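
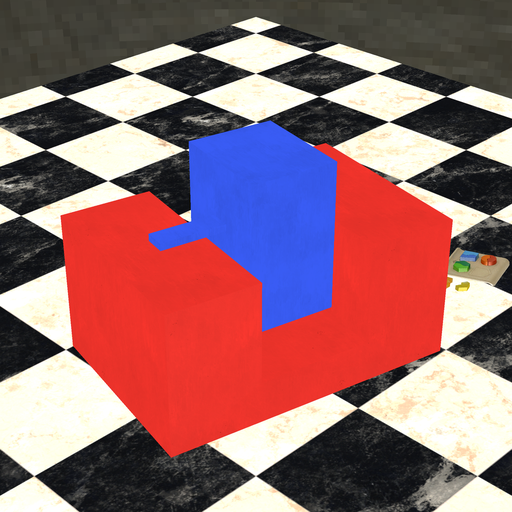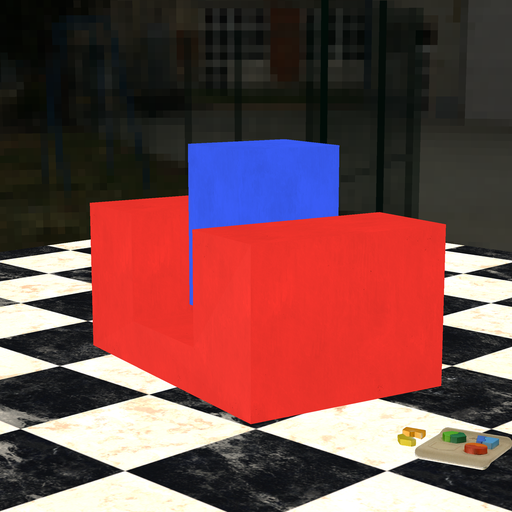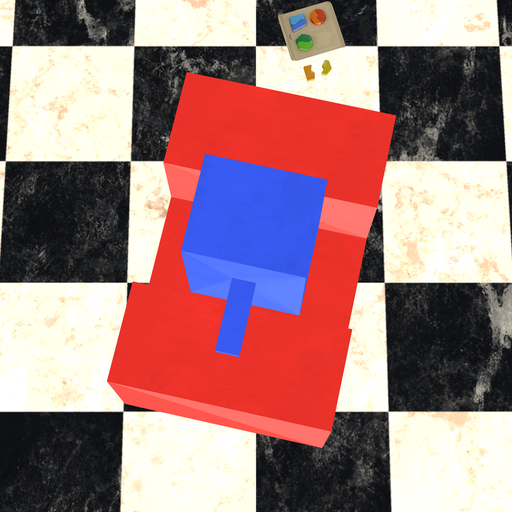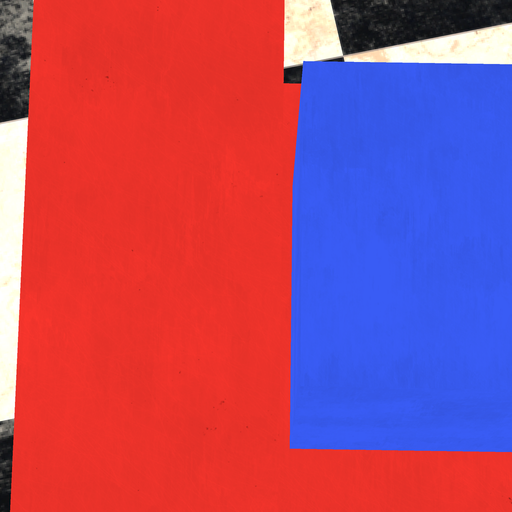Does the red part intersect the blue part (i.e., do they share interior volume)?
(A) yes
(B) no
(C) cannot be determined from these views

(B) no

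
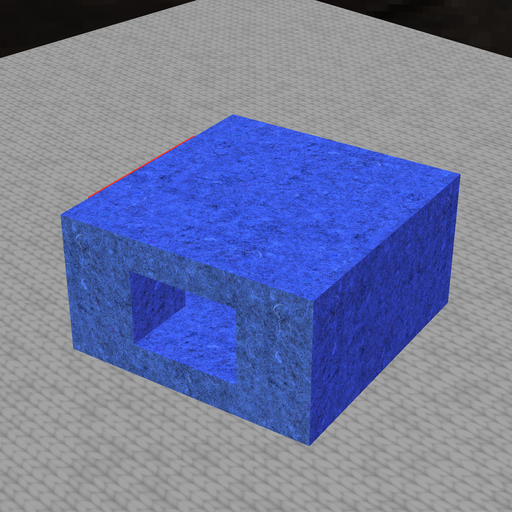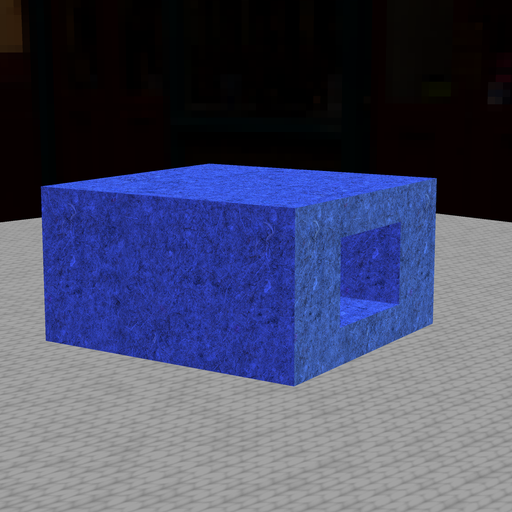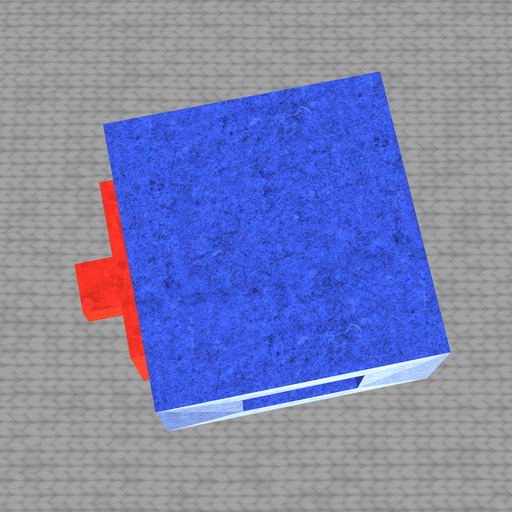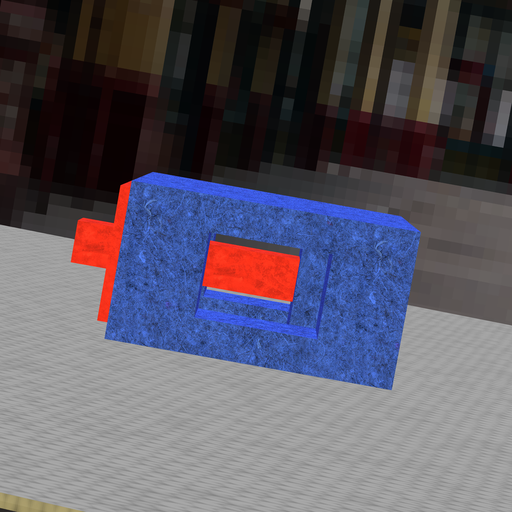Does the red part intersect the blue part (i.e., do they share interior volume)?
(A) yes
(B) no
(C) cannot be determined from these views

(A) yes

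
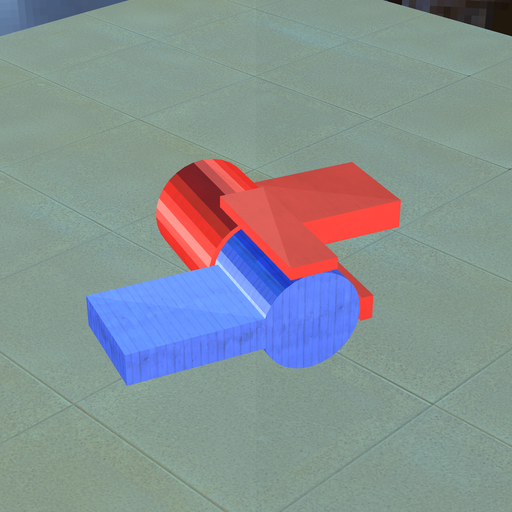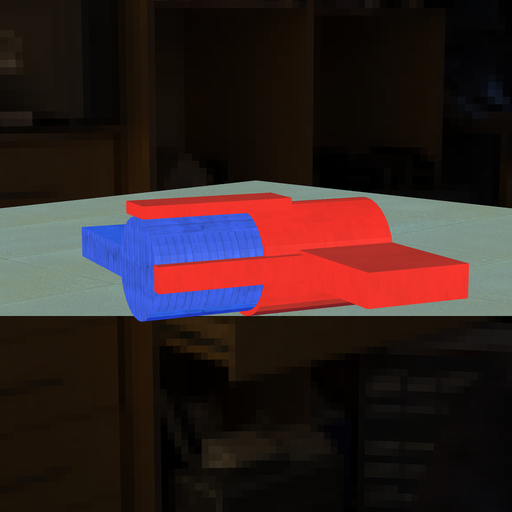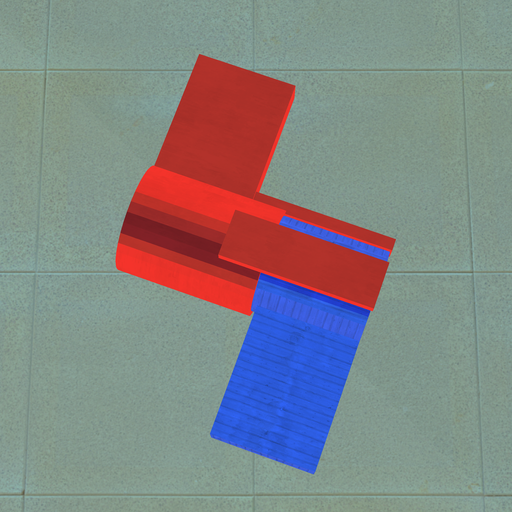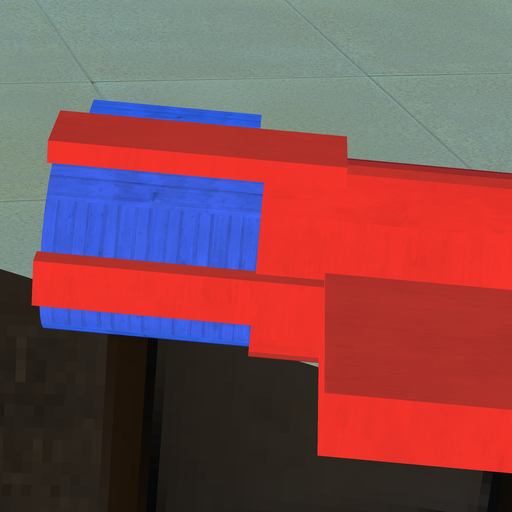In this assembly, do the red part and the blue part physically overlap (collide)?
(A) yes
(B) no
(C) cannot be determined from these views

(A) yes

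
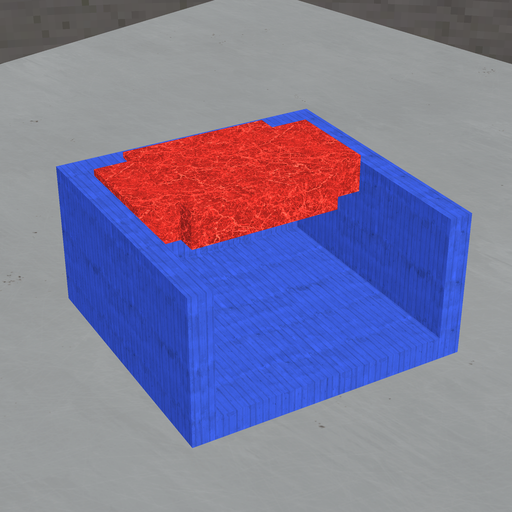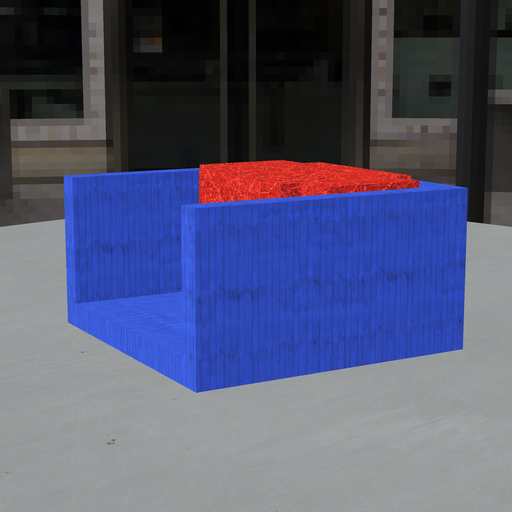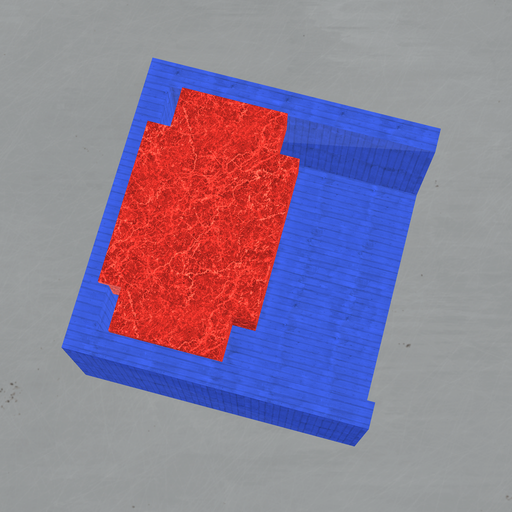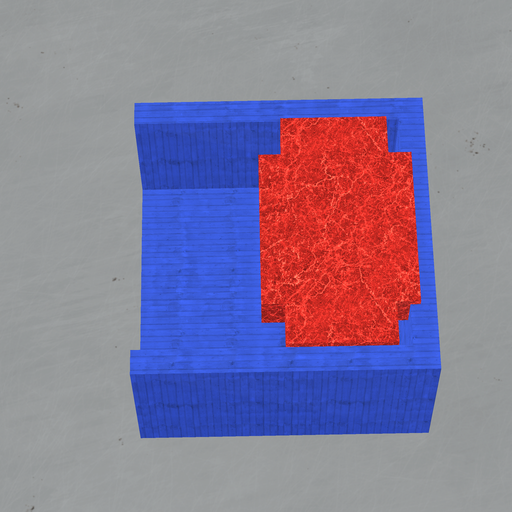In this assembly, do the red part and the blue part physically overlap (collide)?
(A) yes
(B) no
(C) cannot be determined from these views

(A) yes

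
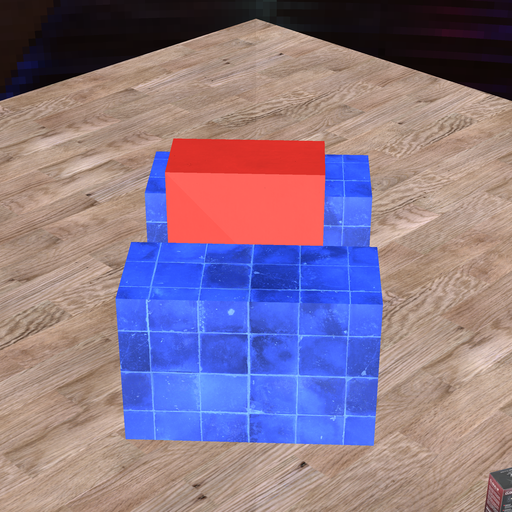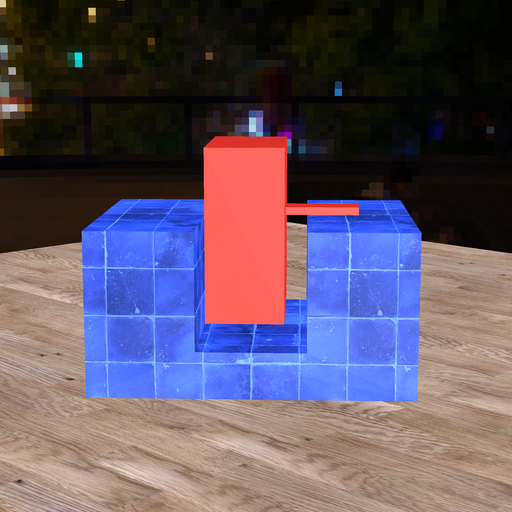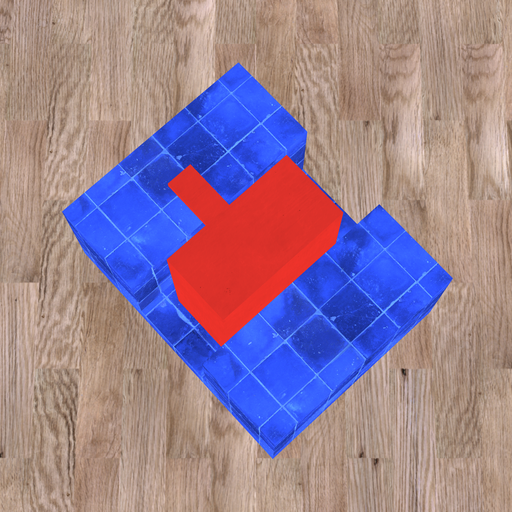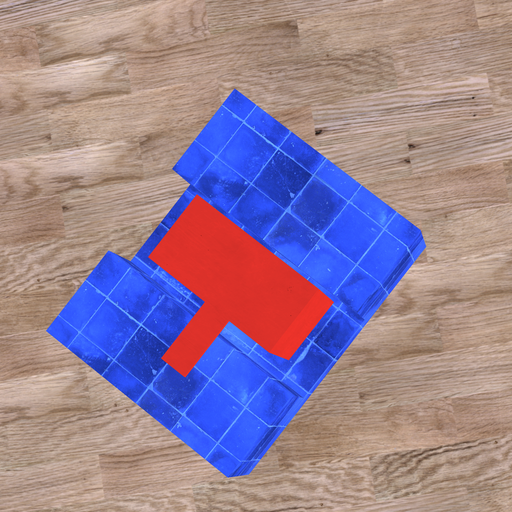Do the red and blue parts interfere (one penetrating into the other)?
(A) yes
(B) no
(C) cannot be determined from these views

(B) no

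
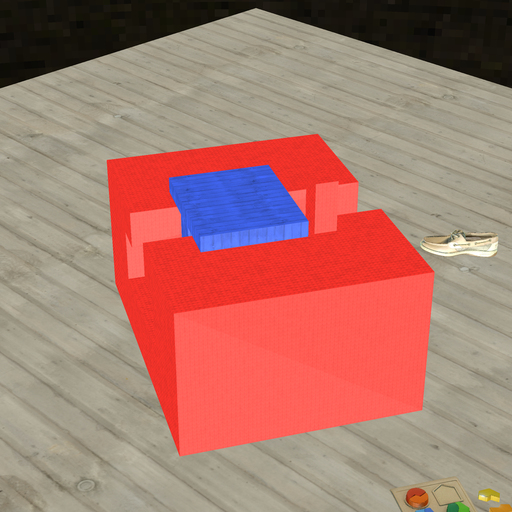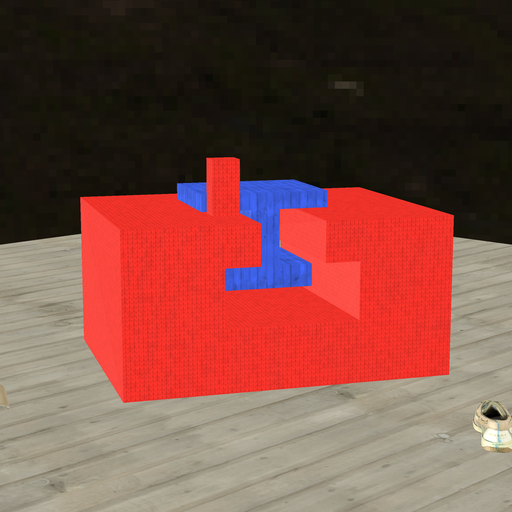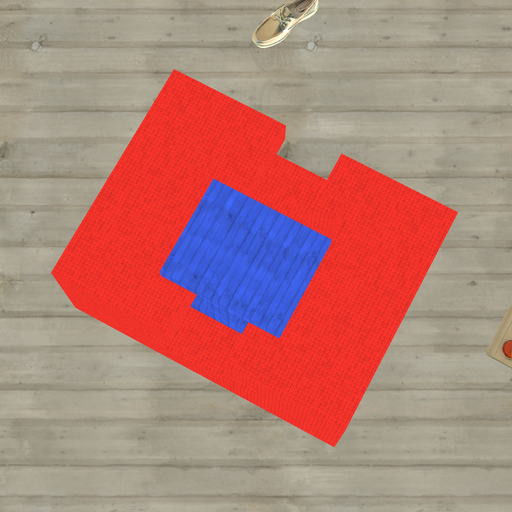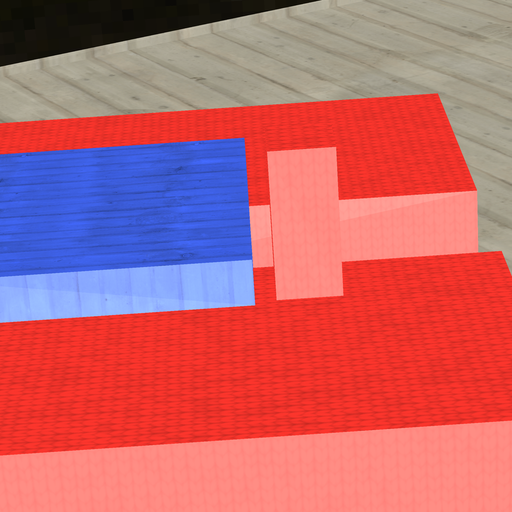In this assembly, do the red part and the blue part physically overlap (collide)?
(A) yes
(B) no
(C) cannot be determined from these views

(B) no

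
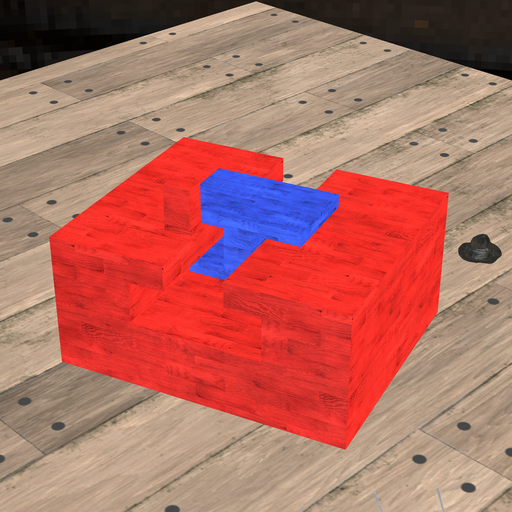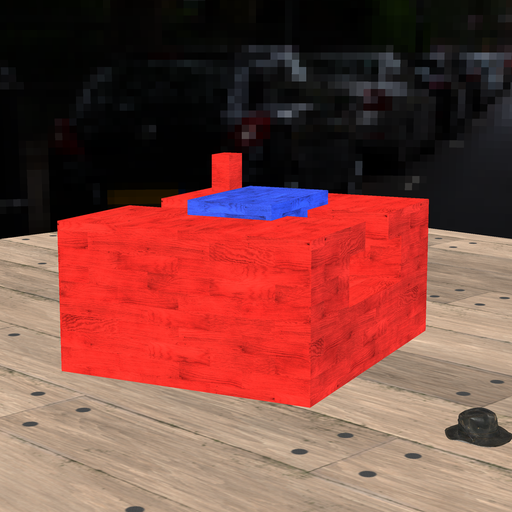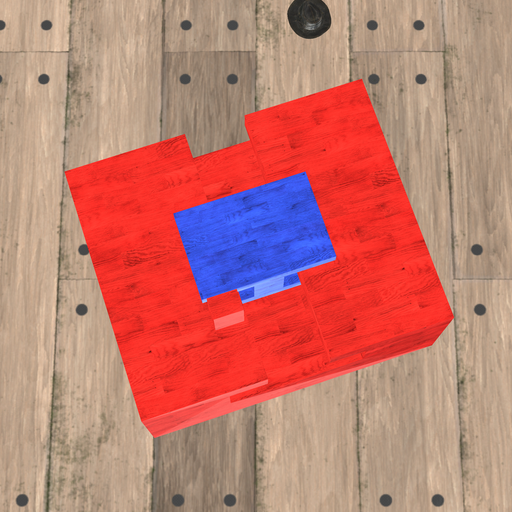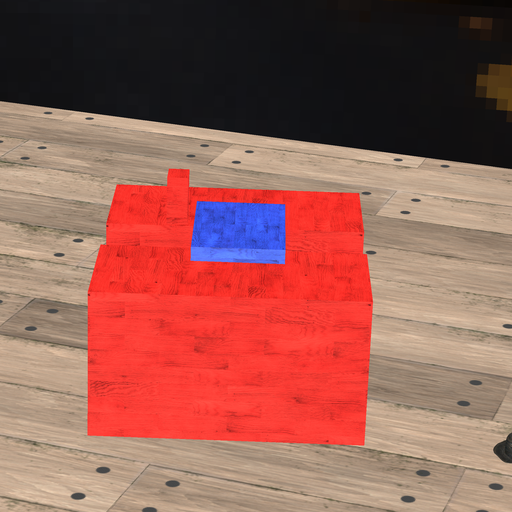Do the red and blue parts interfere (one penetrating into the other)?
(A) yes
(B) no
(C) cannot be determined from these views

(B) no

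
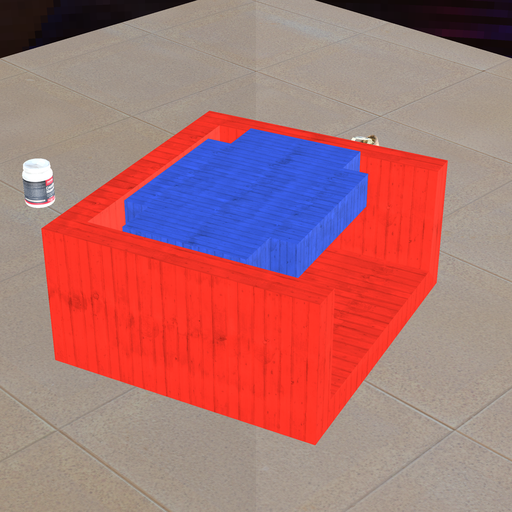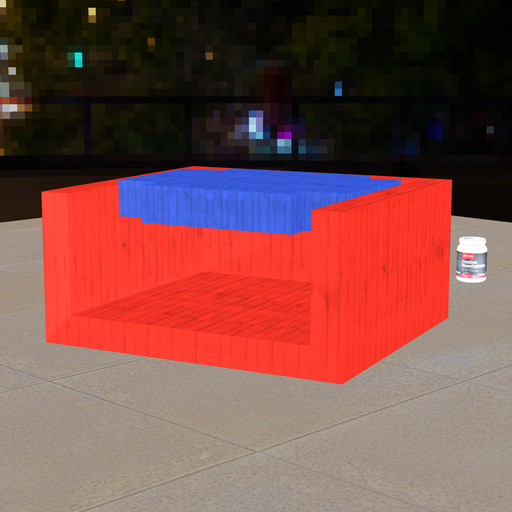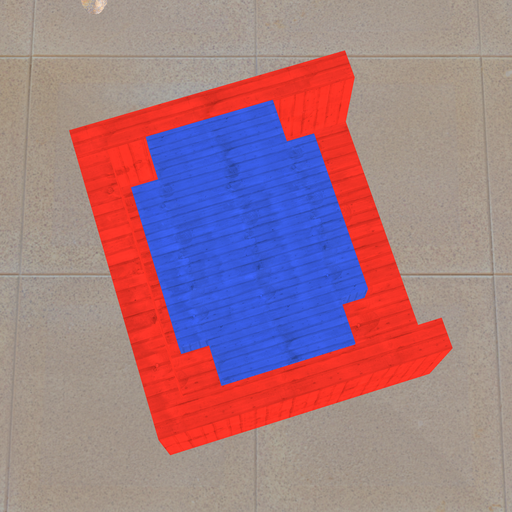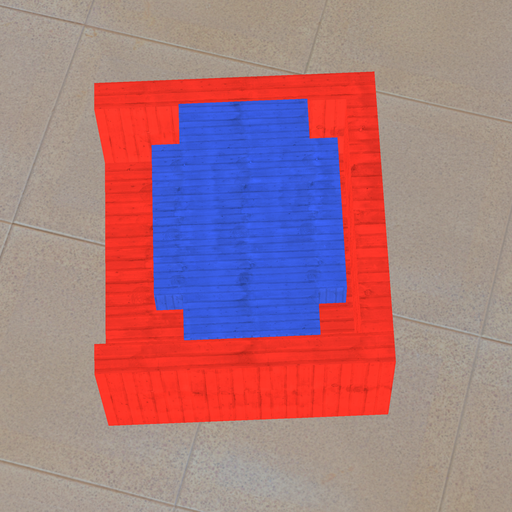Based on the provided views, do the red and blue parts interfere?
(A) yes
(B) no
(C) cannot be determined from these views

(B) no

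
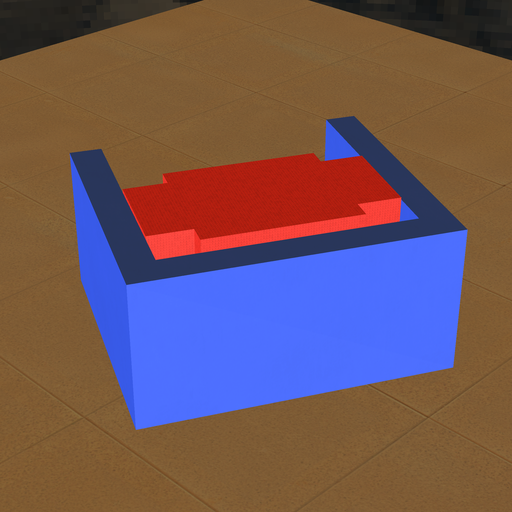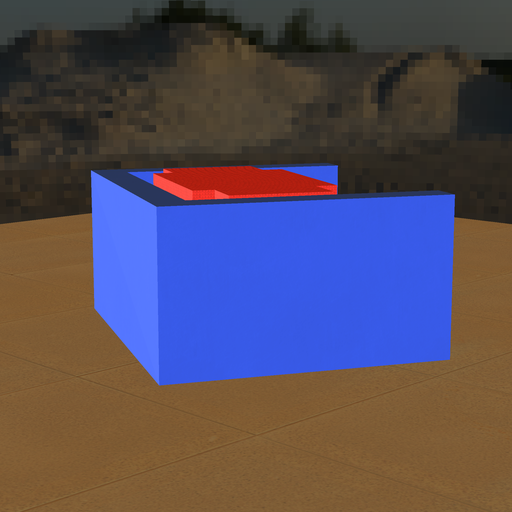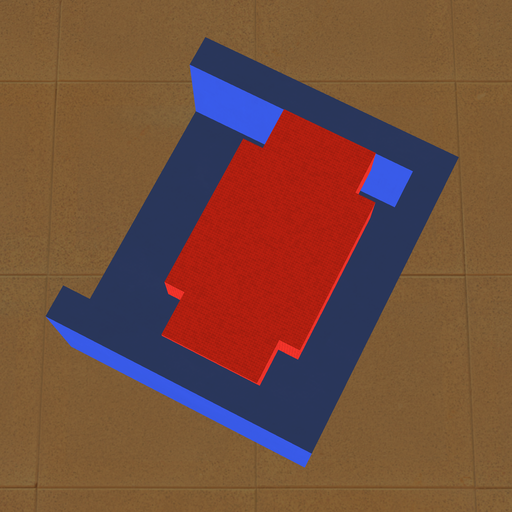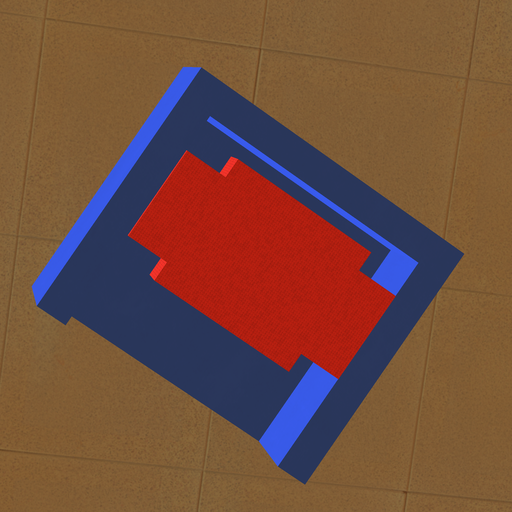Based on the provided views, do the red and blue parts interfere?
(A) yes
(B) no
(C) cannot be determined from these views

(B) no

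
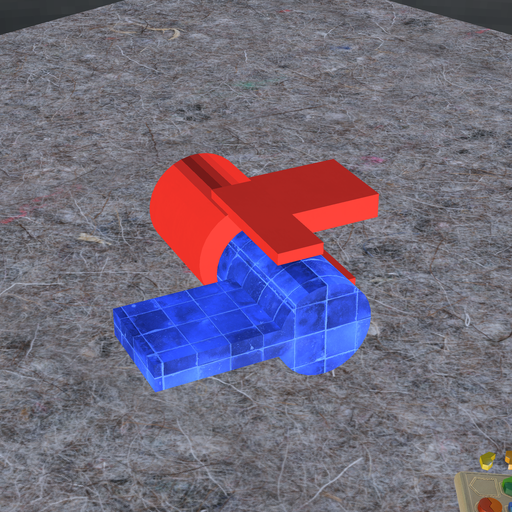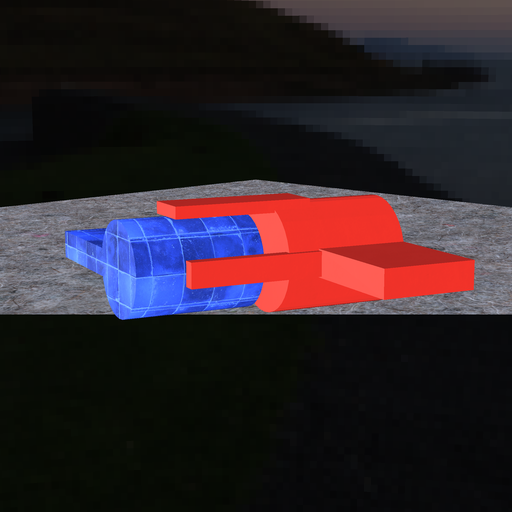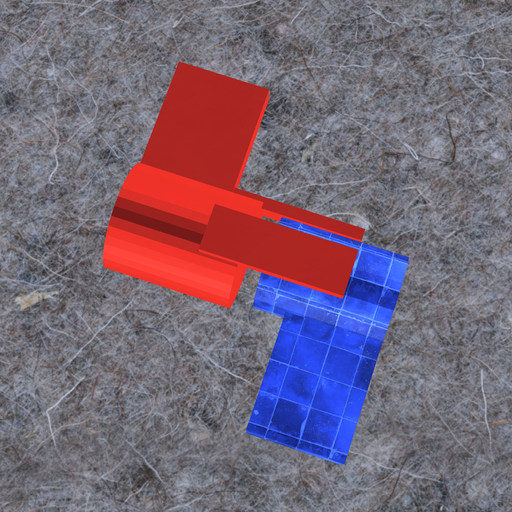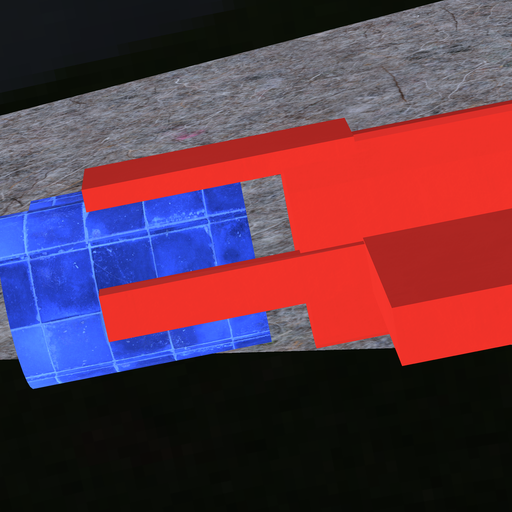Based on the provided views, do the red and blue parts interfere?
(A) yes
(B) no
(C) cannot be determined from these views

(B) no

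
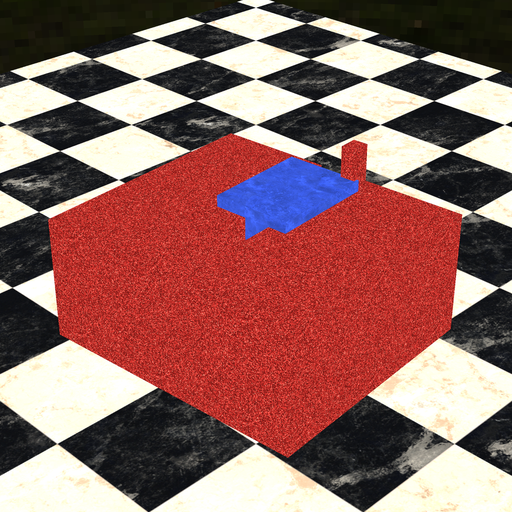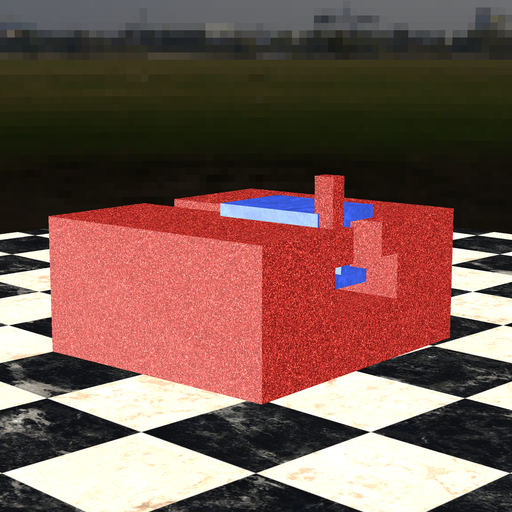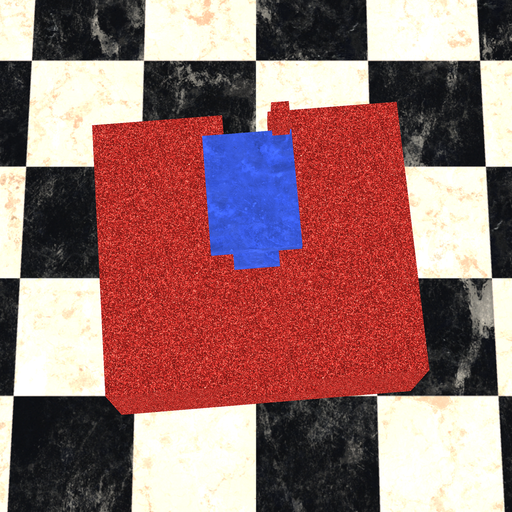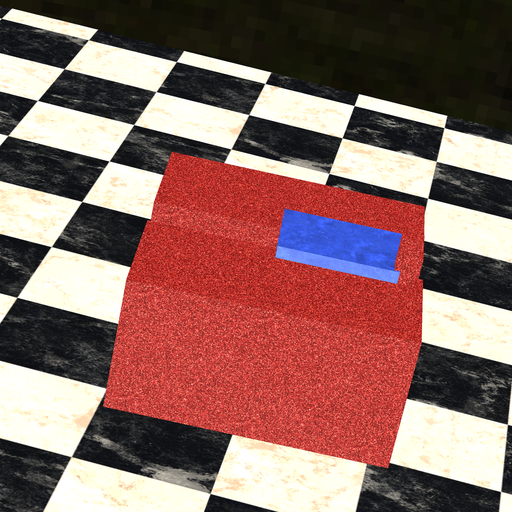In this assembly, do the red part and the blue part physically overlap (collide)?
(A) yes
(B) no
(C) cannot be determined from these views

(A) yes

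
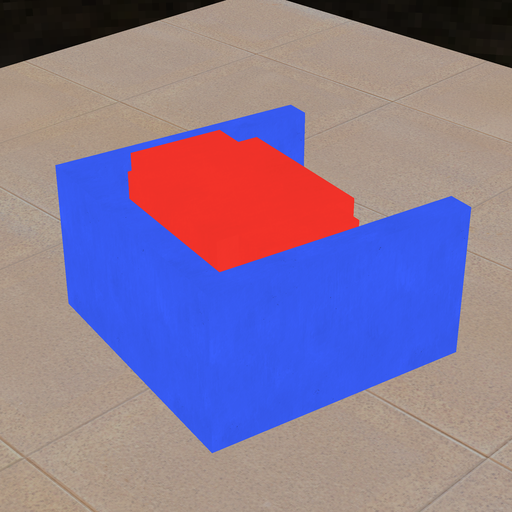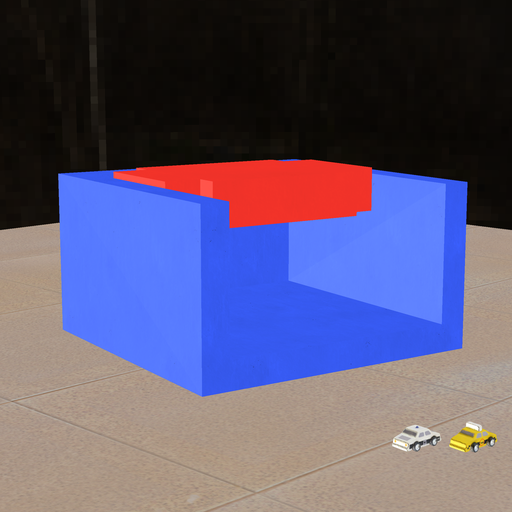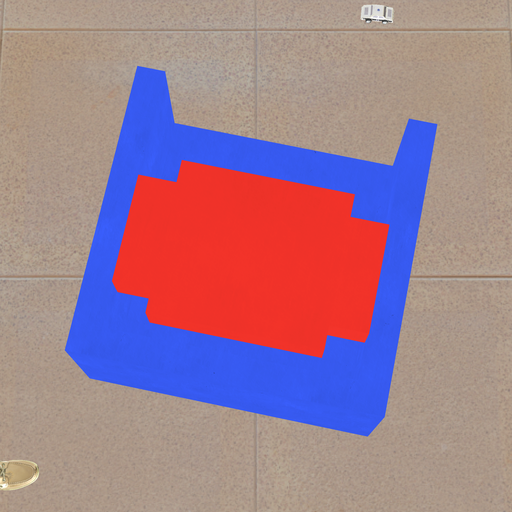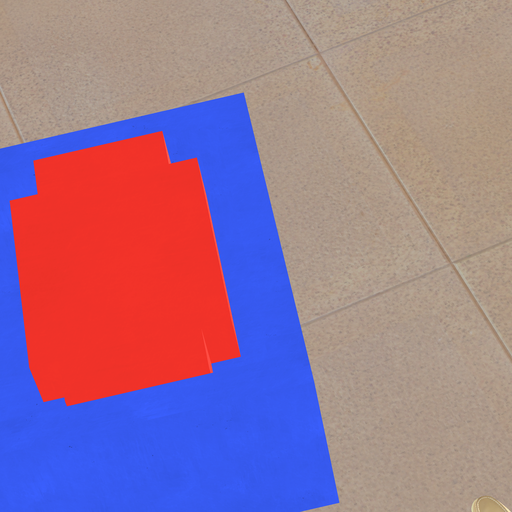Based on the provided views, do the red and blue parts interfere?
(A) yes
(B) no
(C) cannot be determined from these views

(B) no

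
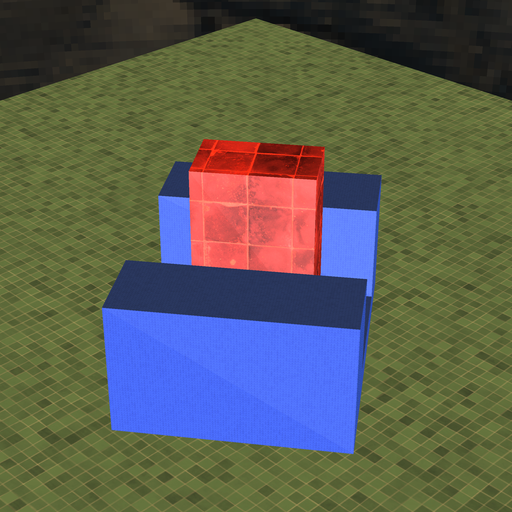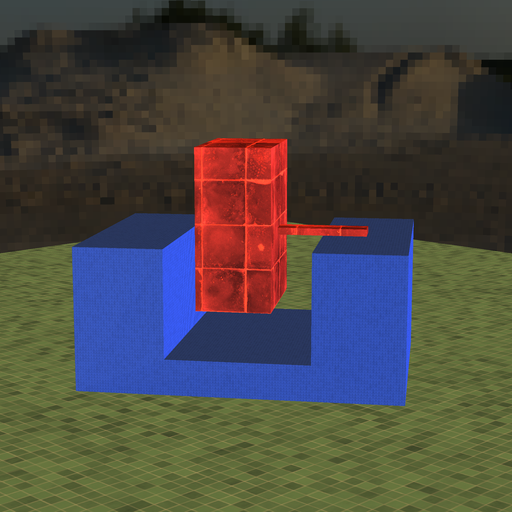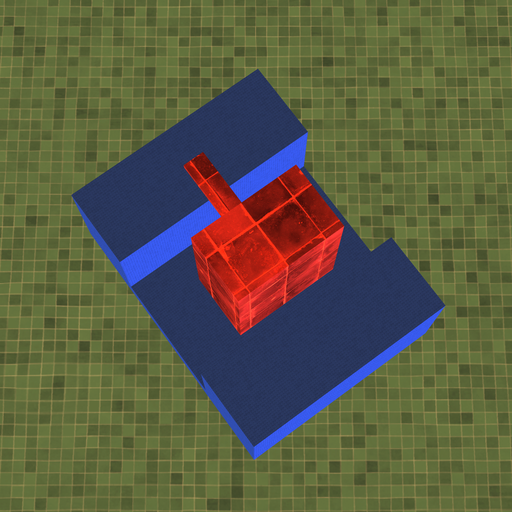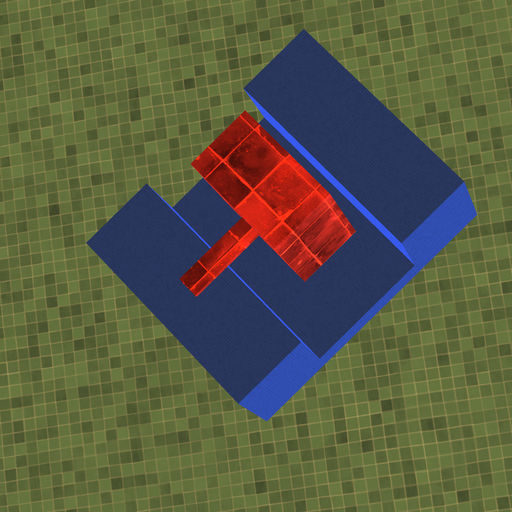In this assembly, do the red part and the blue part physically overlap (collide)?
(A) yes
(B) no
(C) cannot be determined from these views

(B) no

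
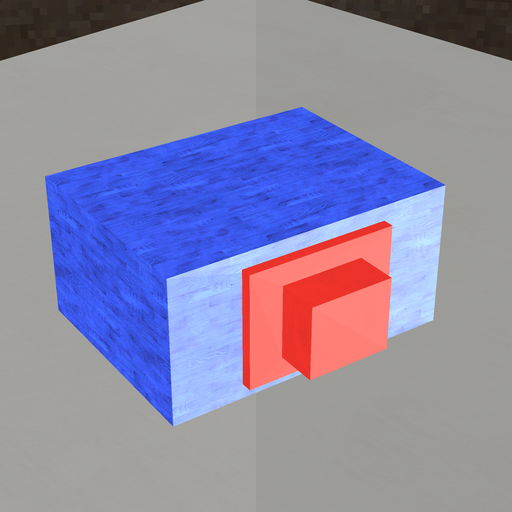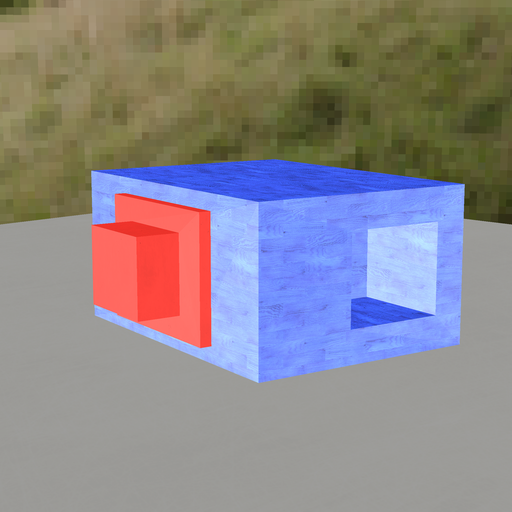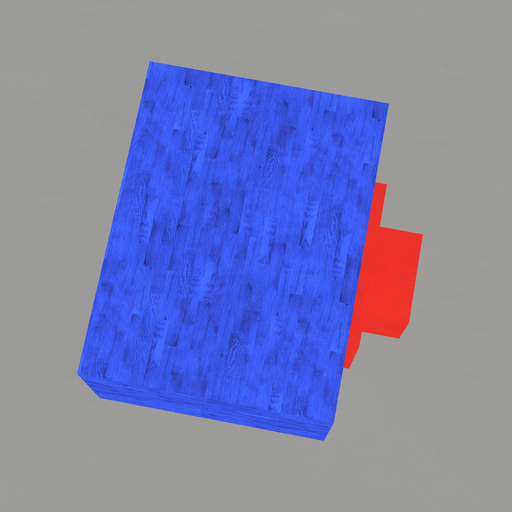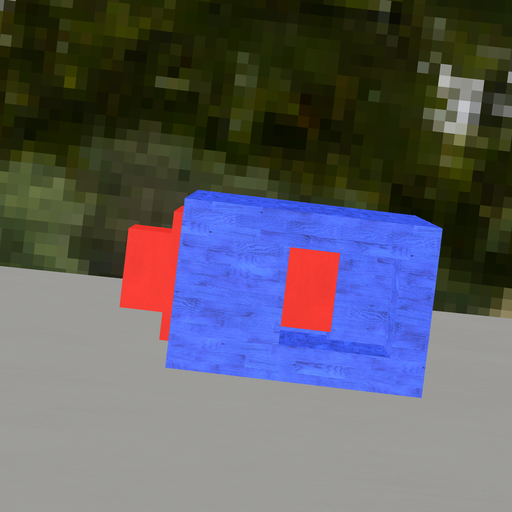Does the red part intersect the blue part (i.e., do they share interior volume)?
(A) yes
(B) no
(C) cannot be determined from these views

(A) yes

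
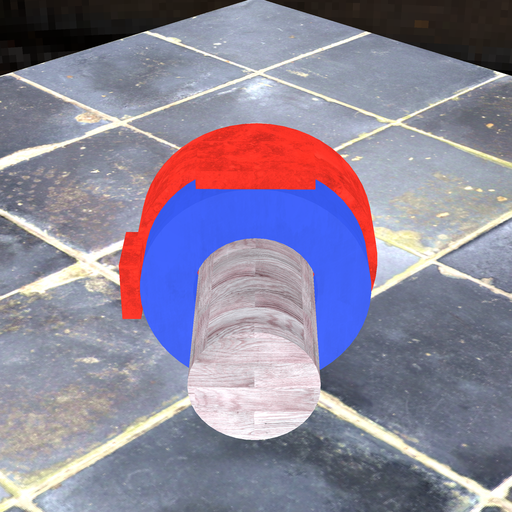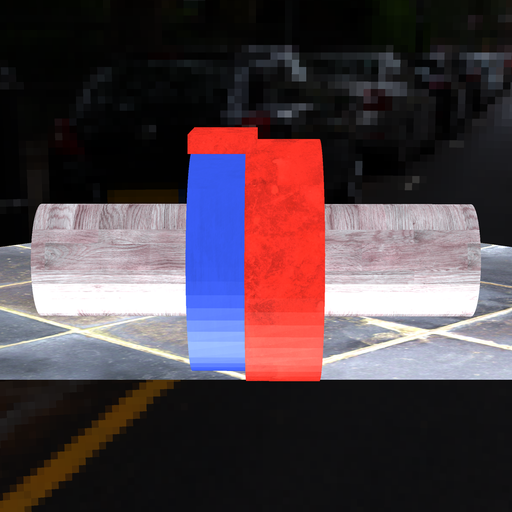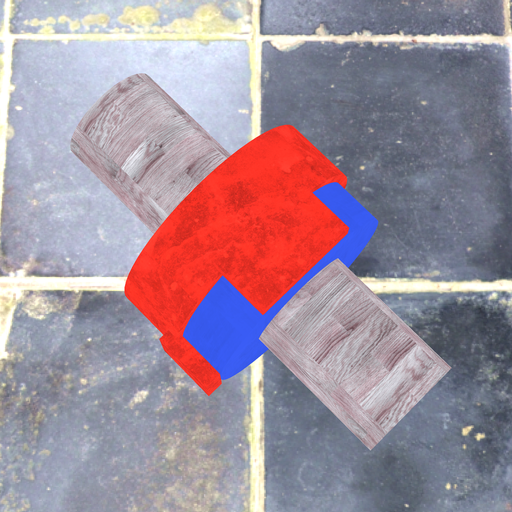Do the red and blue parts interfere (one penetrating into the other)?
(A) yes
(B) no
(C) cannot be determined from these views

(A) yes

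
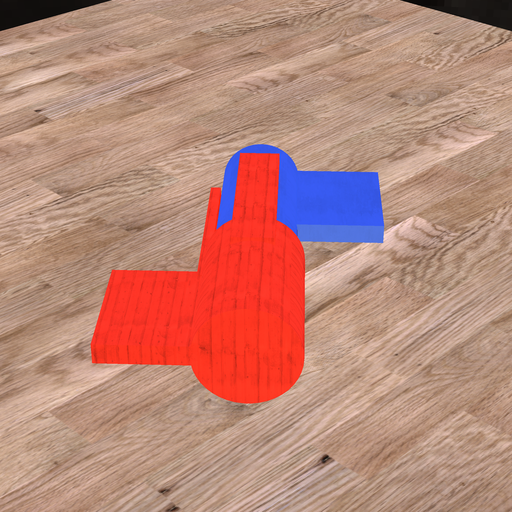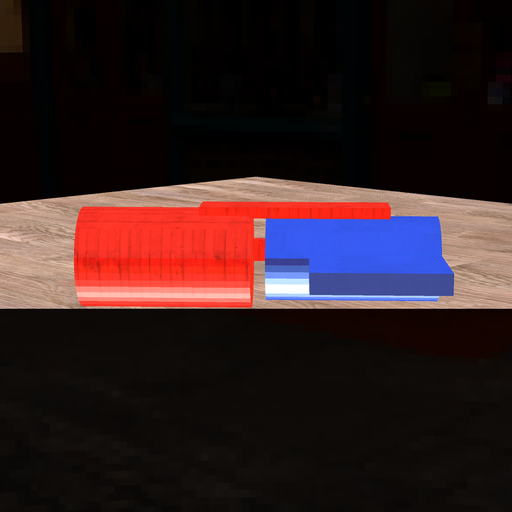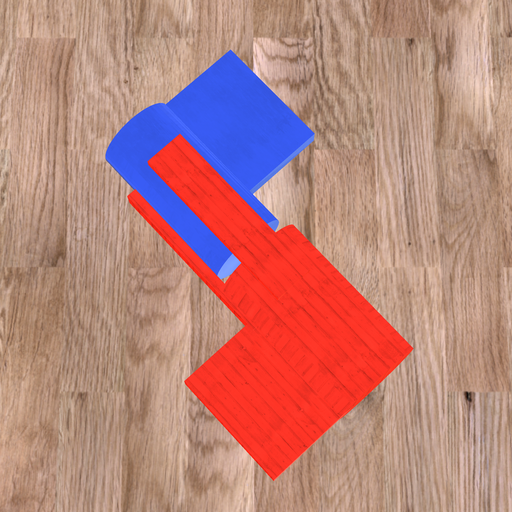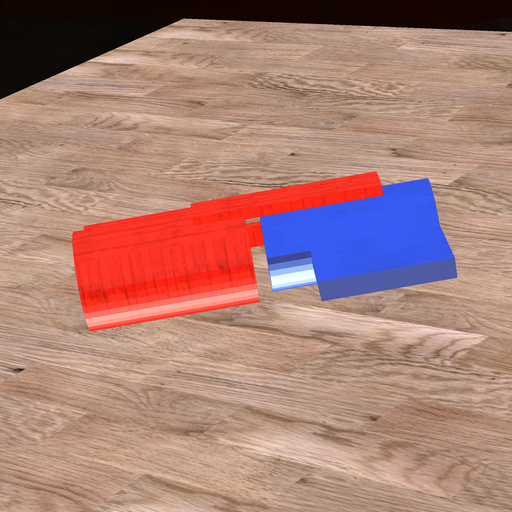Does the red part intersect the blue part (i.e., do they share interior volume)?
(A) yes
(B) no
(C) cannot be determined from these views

(B) no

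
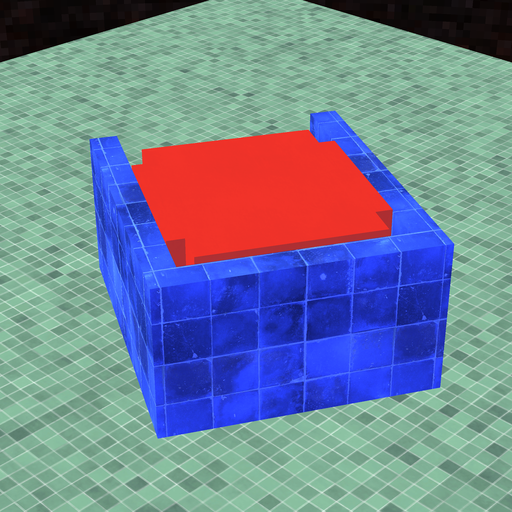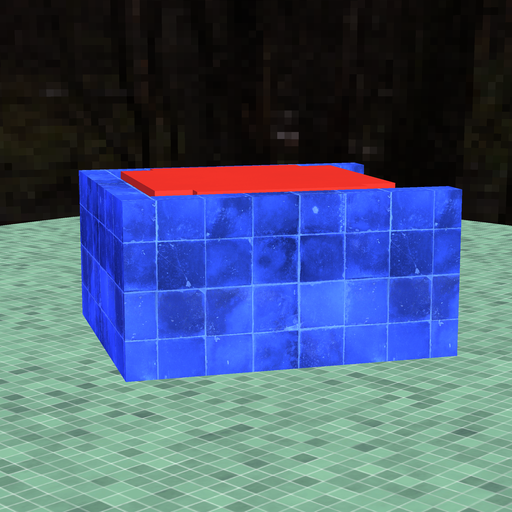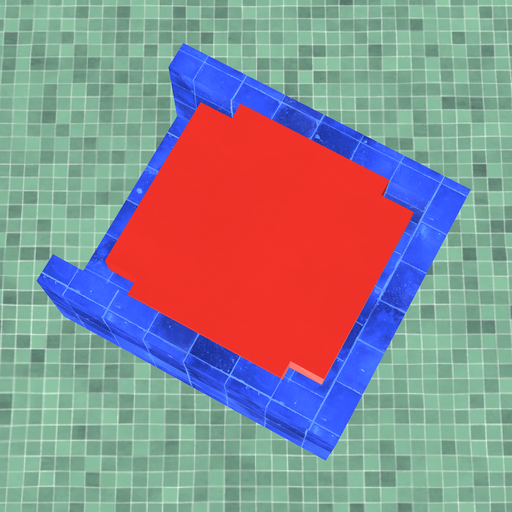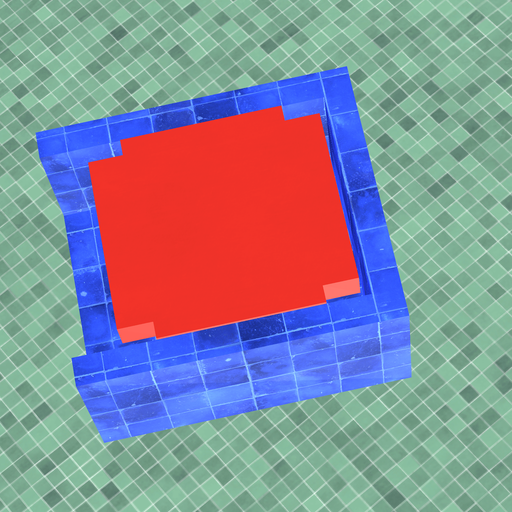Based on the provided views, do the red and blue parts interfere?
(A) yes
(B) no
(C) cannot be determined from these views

(B) no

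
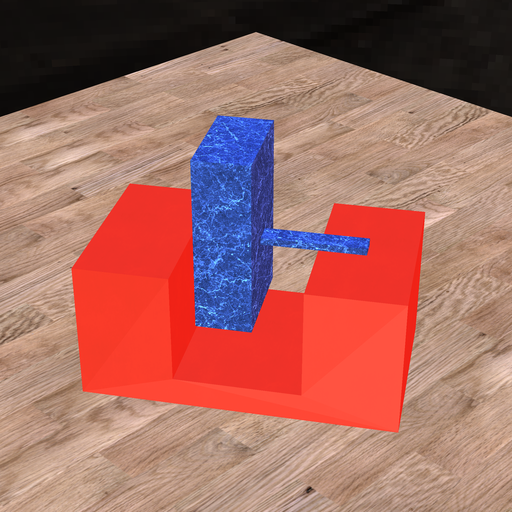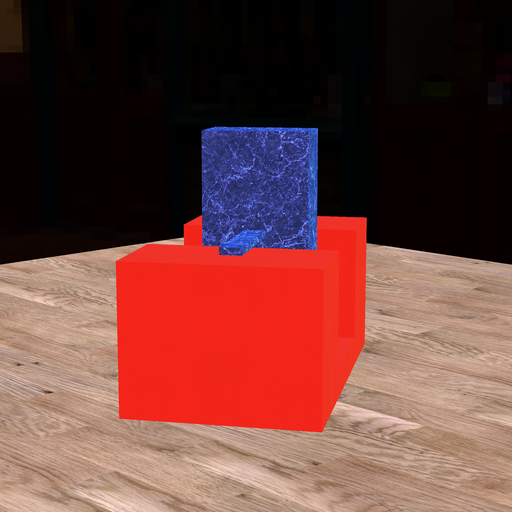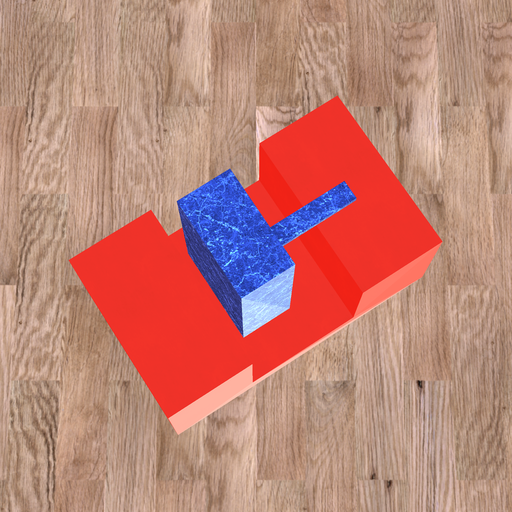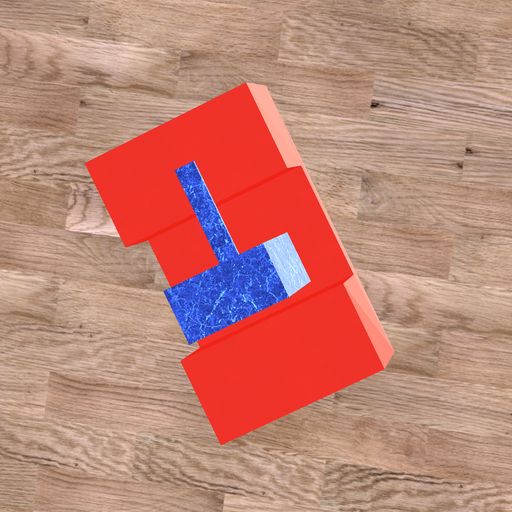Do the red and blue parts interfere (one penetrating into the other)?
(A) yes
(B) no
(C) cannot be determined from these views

(B) no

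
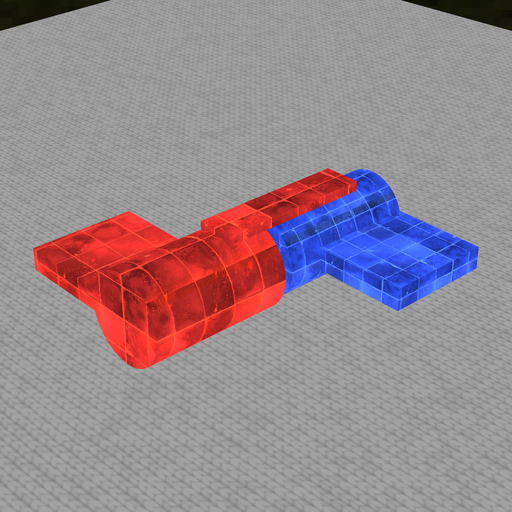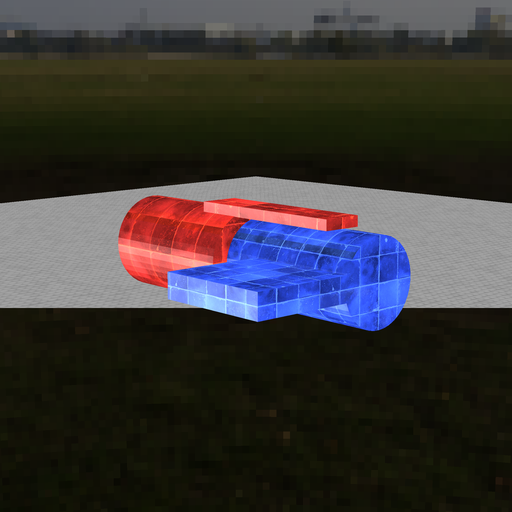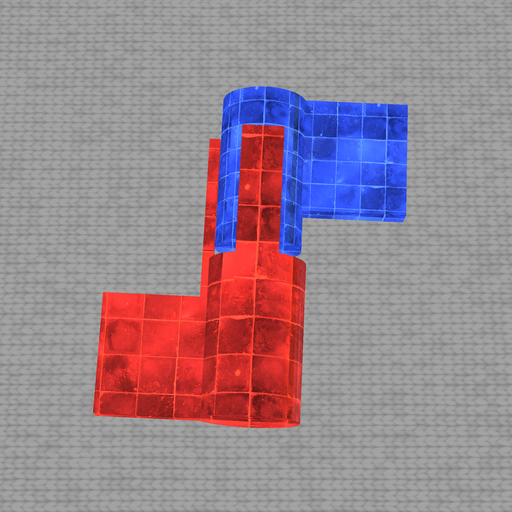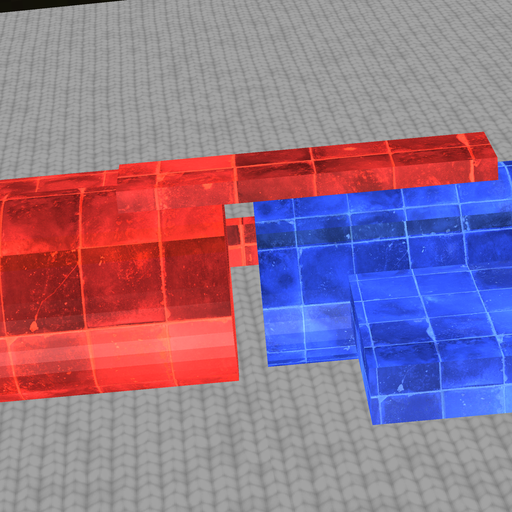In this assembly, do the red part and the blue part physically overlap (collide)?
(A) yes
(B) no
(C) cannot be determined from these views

(B) no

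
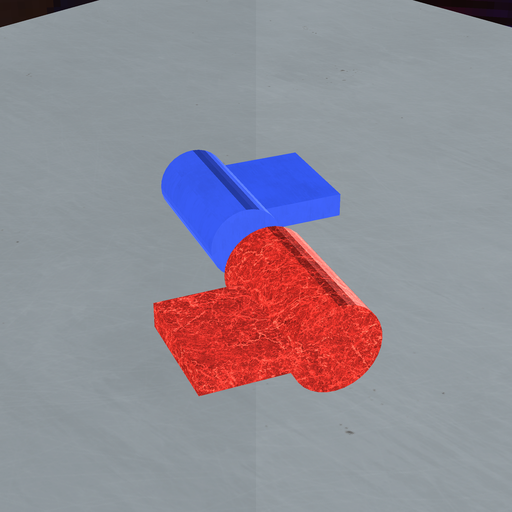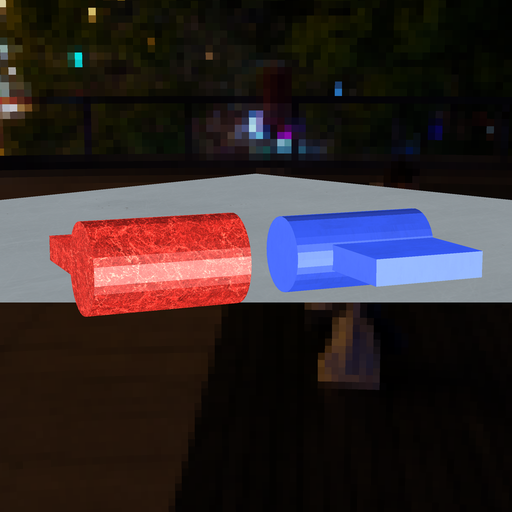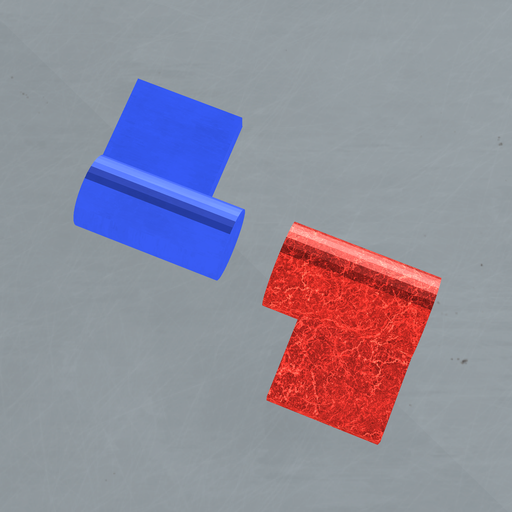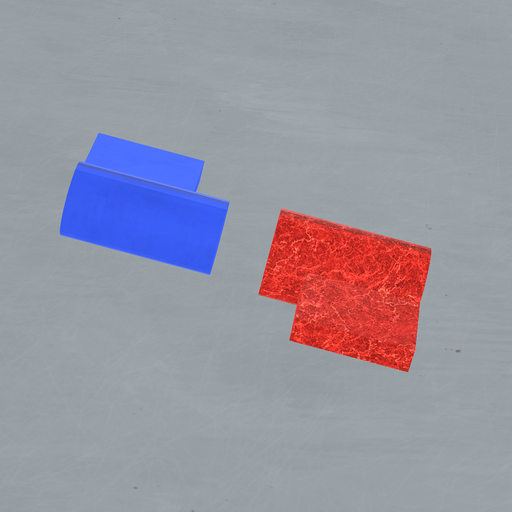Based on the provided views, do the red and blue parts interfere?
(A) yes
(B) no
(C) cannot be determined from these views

(B) no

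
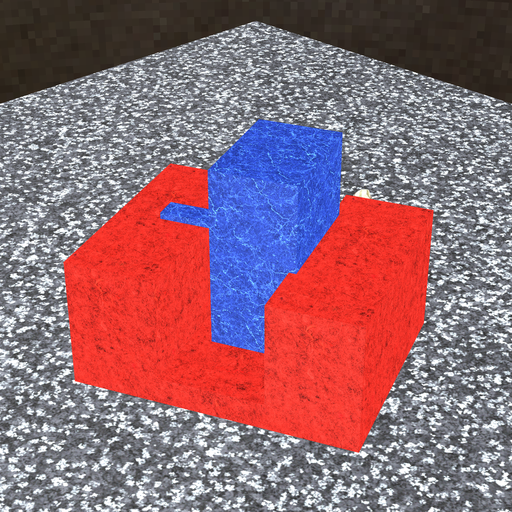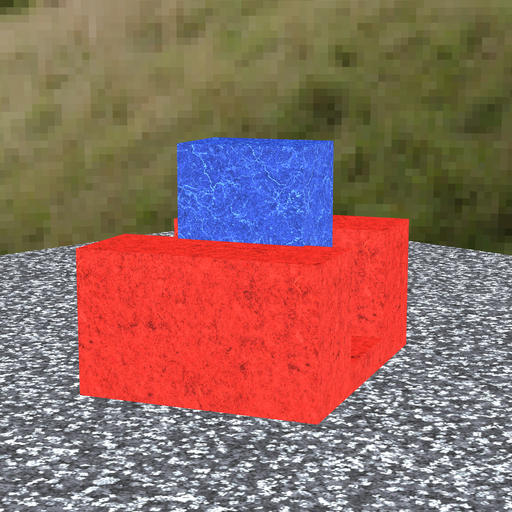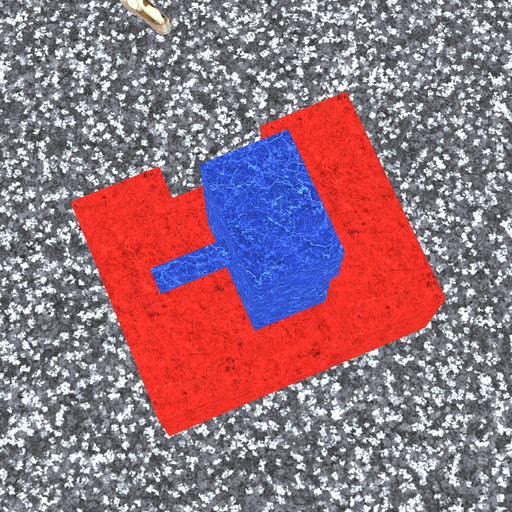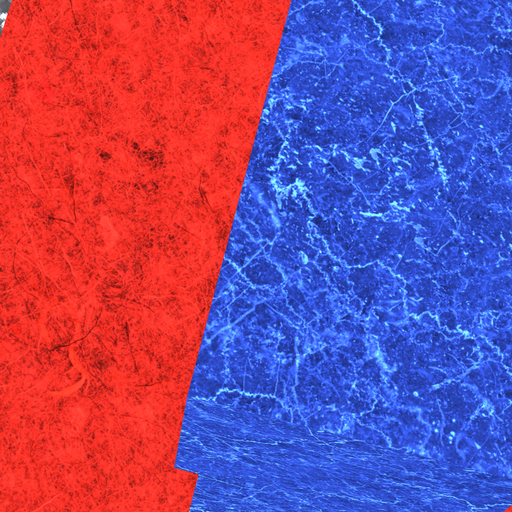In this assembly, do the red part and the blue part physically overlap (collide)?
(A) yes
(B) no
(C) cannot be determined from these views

(A) yes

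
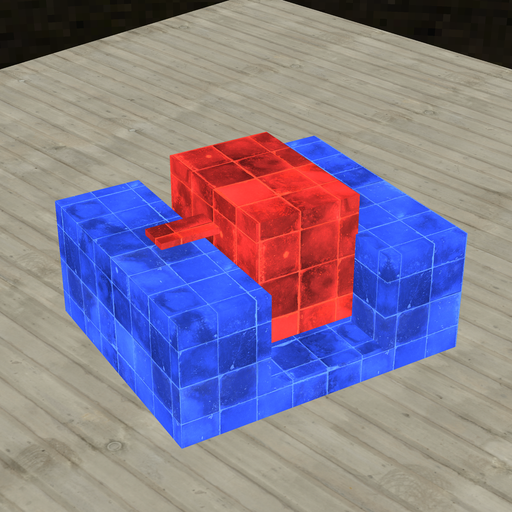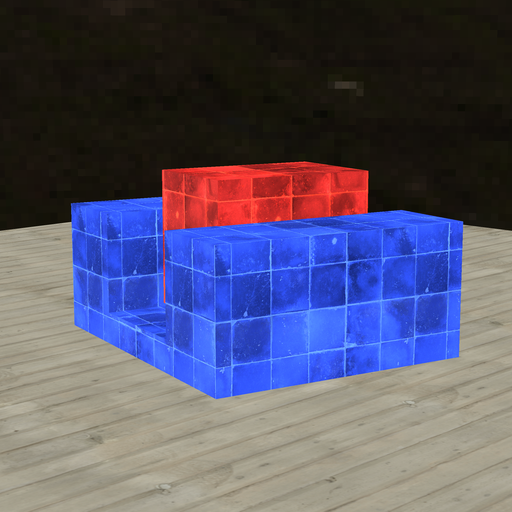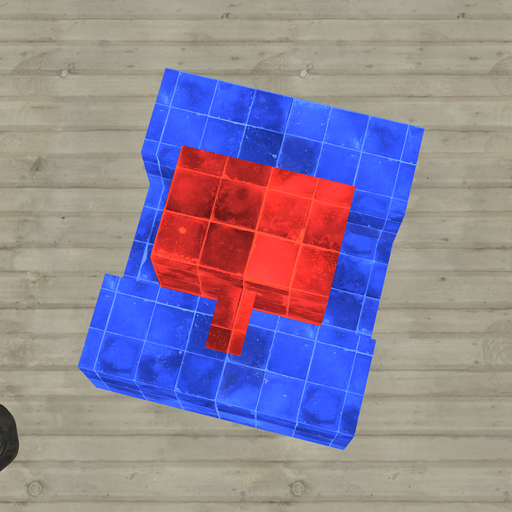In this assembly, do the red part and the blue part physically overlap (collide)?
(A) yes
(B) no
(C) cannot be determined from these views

(C) cannot be determined from these views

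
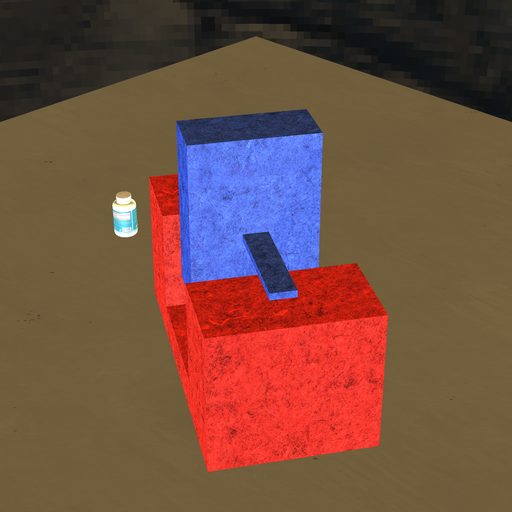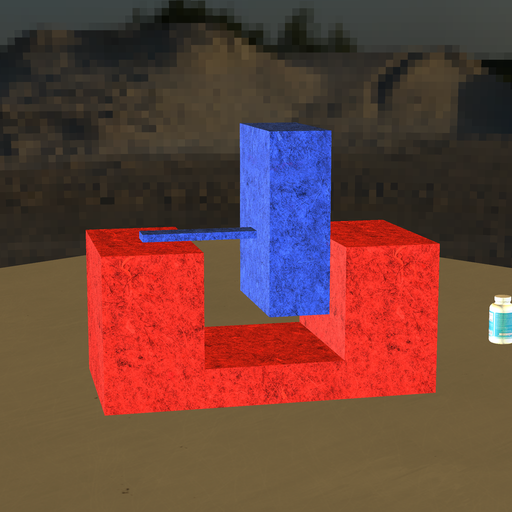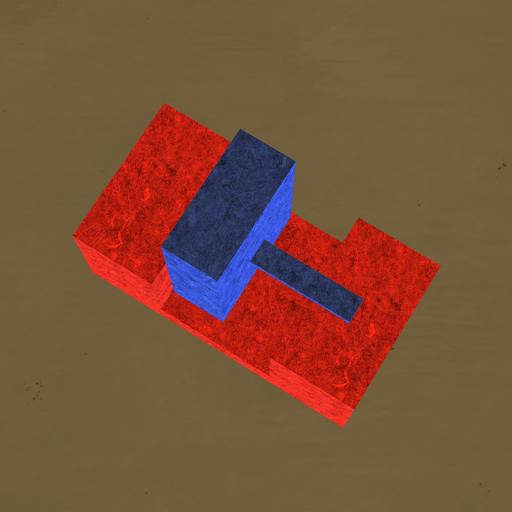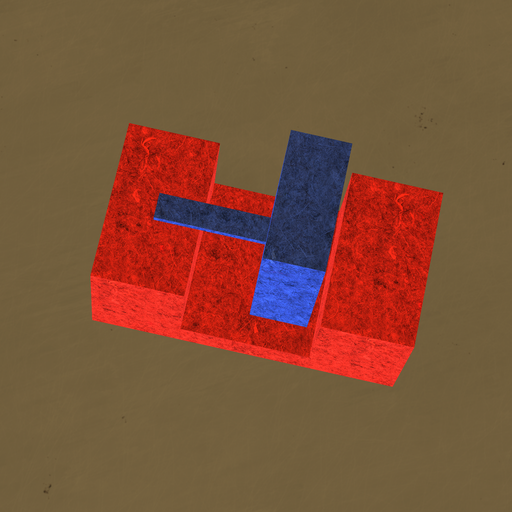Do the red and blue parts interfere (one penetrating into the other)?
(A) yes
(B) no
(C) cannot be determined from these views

(B) no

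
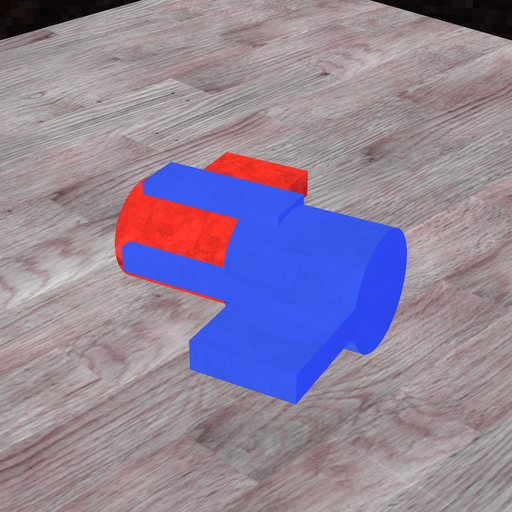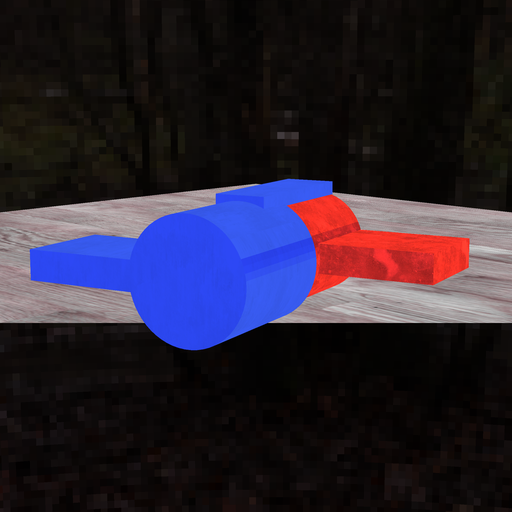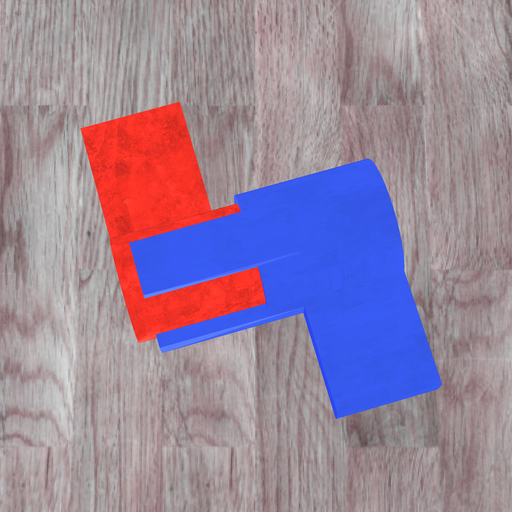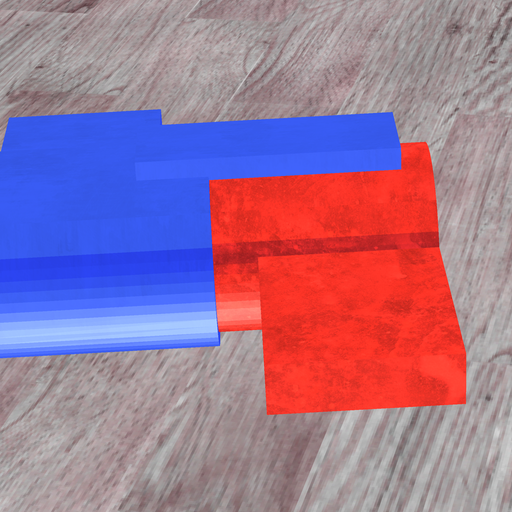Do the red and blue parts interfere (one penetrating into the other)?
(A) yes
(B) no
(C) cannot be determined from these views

(A) yes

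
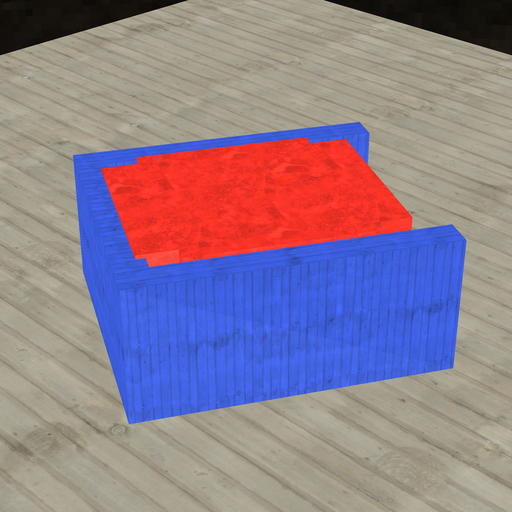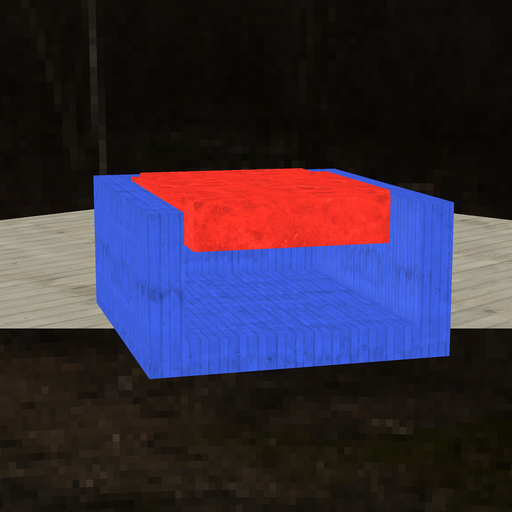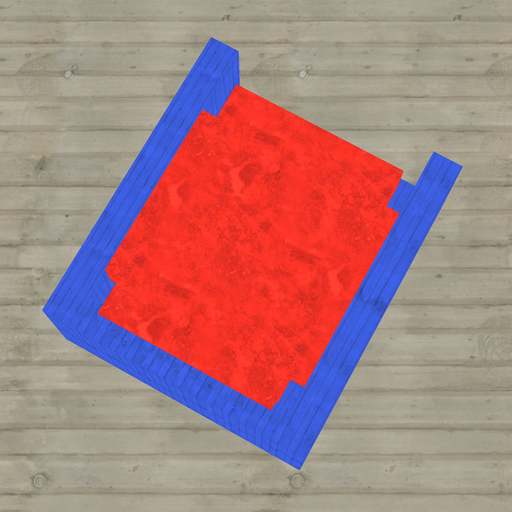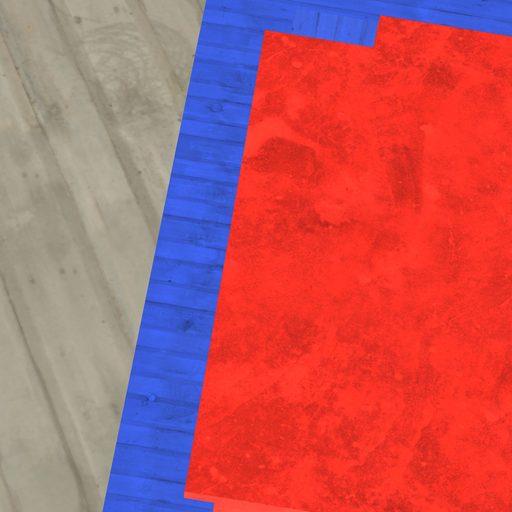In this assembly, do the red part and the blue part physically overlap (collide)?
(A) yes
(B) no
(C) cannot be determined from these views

(A) yes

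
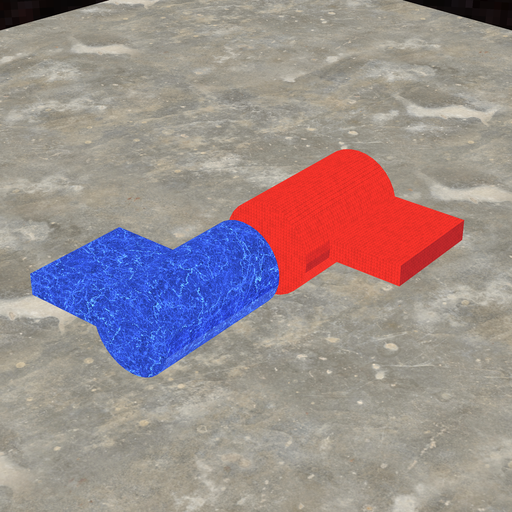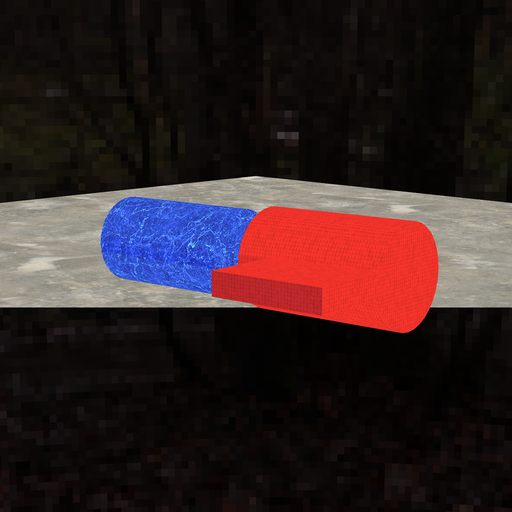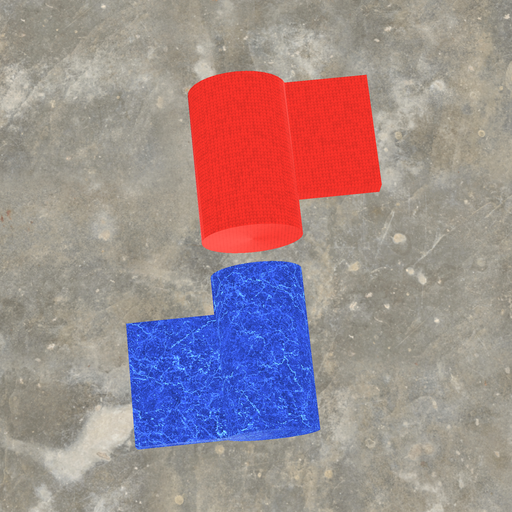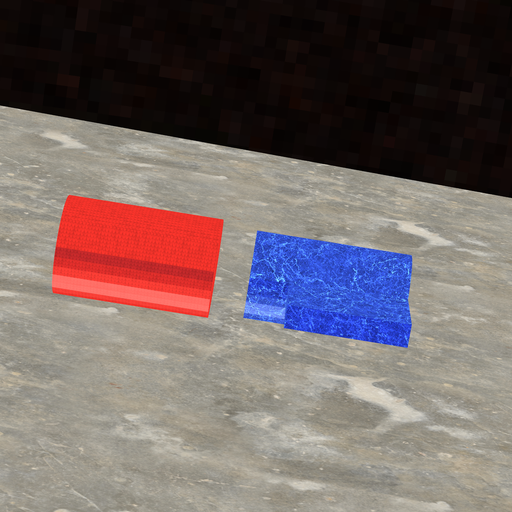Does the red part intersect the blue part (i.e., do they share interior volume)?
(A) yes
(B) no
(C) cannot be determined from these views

(B) no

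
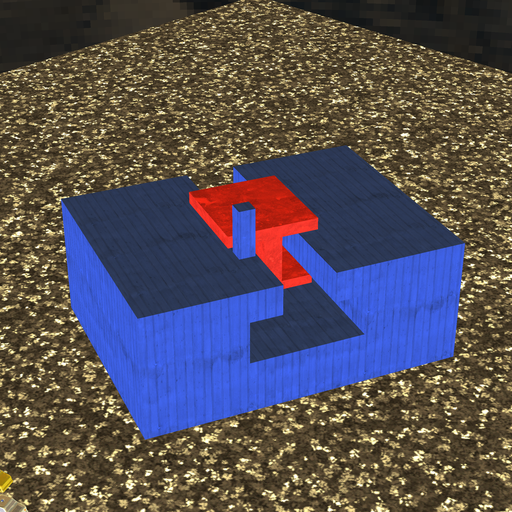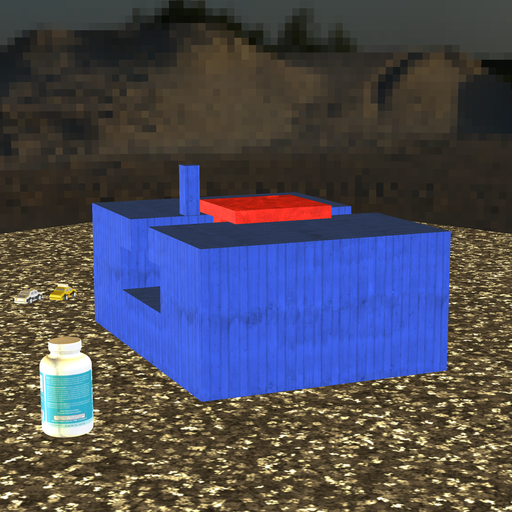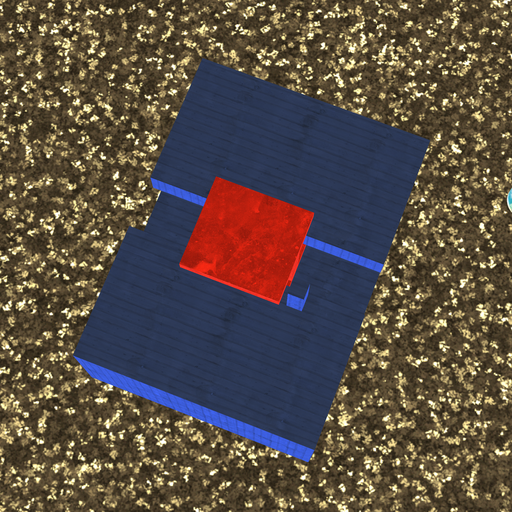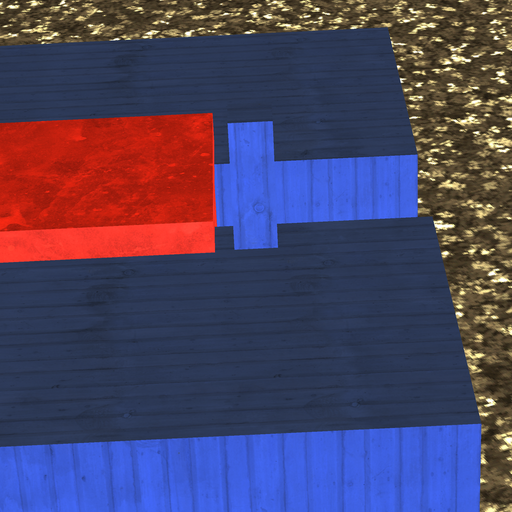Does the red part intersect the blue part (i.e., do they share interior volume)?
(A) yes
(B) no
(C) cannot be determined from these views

(B) no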